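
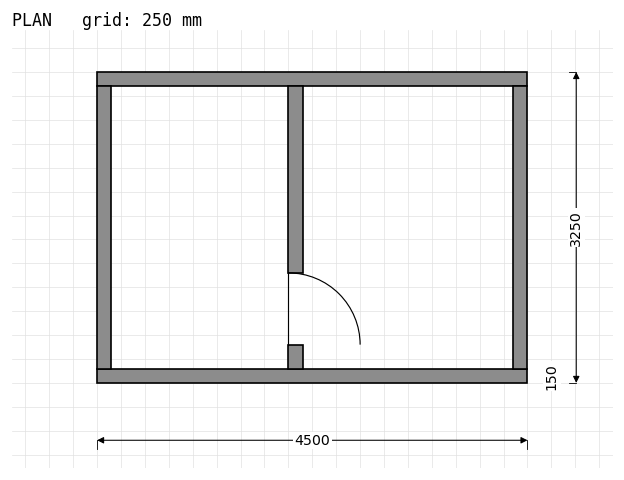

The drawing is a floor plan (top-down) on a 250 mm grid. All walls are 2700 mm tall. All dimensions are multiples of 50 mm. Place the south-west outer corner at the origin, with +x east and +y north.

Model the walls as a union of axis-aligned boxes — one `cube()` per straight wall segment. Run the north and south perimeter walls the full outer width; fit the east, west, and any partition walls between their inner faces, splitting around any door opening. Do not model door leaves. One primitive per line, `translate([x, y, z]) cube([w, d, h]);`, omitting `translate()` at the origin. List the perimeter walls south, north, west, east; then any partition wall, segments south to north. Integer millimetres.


cube([4500, 150, 2700]);
translate([0, 3100, 0]) cube([4500, 150, 2700]);
translate([0, 150, 0]) cube([150, 2950, 2700]);
translate([4350, 150, 0]) cube([150, 2950, 2700]);
translate([2000, 150, 0]) cube([150, 250, 2700]);
translate([2000, 1150, 0]) cube([150, 1950, 2700]);


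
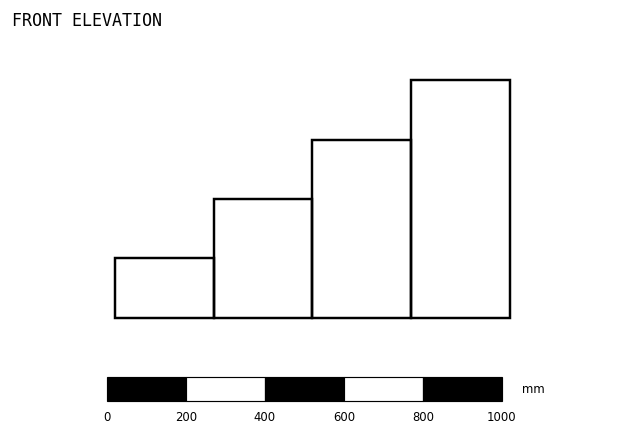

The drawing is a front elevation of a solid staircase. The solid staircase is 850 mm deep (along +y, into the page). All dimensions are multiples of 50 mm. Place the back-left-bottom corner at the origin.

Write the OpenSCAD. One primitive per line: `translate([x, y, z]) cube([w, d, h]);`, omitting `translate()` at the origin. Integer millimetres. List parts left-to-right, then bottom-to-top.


cube([250, 850, 150]);
translate([250, 0, 0]) cube([250, 850, 300]);
translate([500, 0, 0]) cube([250, 850, 450]);
translate([750, 0, 0]) cube([250, 850, 600]);


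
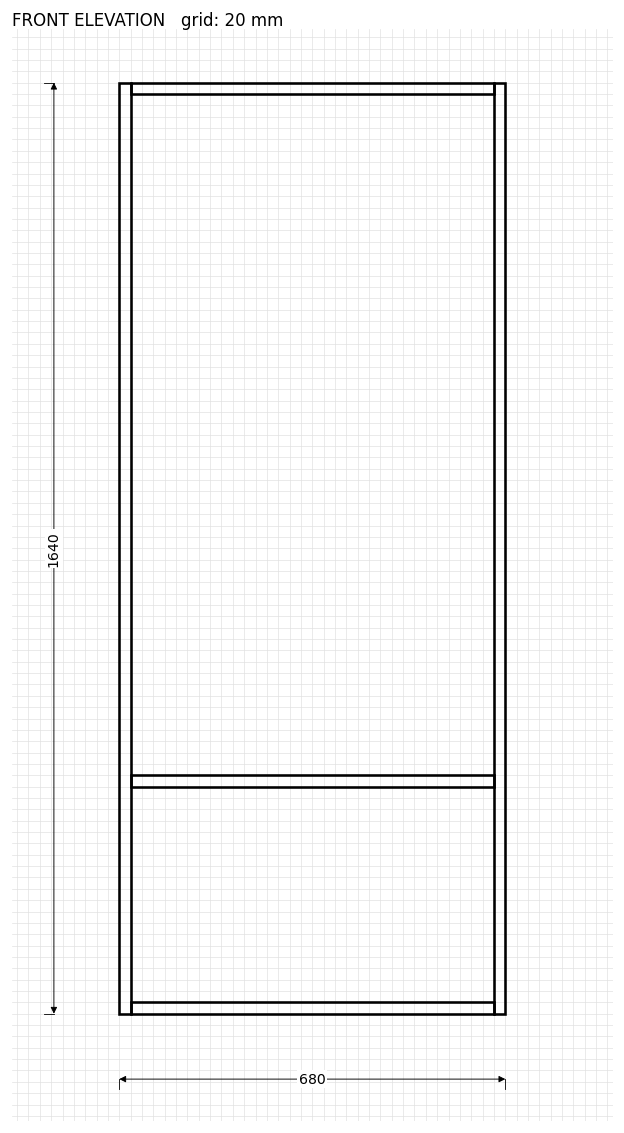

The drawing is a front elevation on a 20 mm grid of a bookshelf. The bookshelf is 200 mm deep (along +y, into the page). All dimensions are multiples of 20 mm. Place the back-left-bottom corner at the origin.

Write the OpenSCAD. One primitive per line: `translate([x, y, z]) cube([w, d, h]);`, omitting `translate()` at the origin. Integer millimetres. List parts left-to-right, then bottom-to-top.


cube([20, 200, 1640]);
translate([20, 0, 0]) cube([640, 200, 20]);
translate([20, 0, 400]) cube([640, 200, 20]);
translate([20, 0, 1620]) cube([640, 200, 20]);
translate([660, 0, 0]) cube([20, 200, 1640]);


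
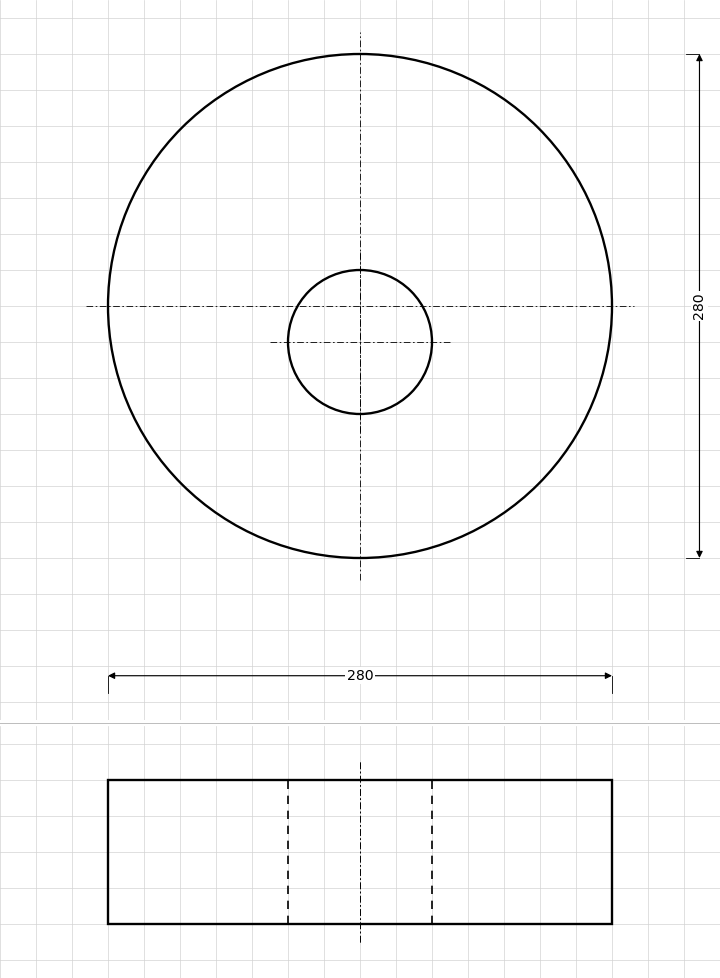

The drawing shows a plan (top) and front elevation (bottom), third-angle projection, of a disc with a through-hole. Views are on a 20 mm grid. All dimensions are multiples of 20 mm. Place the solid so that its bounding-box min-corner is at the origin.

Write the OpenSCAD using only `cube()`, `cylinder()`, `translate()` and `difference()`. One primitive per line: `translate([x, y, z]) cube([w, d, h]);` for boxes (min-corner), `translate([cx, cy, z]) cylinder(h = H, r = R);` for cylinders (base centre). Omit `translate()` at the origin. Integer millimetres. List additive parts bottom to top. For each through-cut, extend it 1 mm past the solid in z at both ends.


difference() {
  translate([140, 140, 0]) cylinder(h = 80, r = 140);
  translate([140, 120, -1]) cylinder(h = 82, r = 40);
}


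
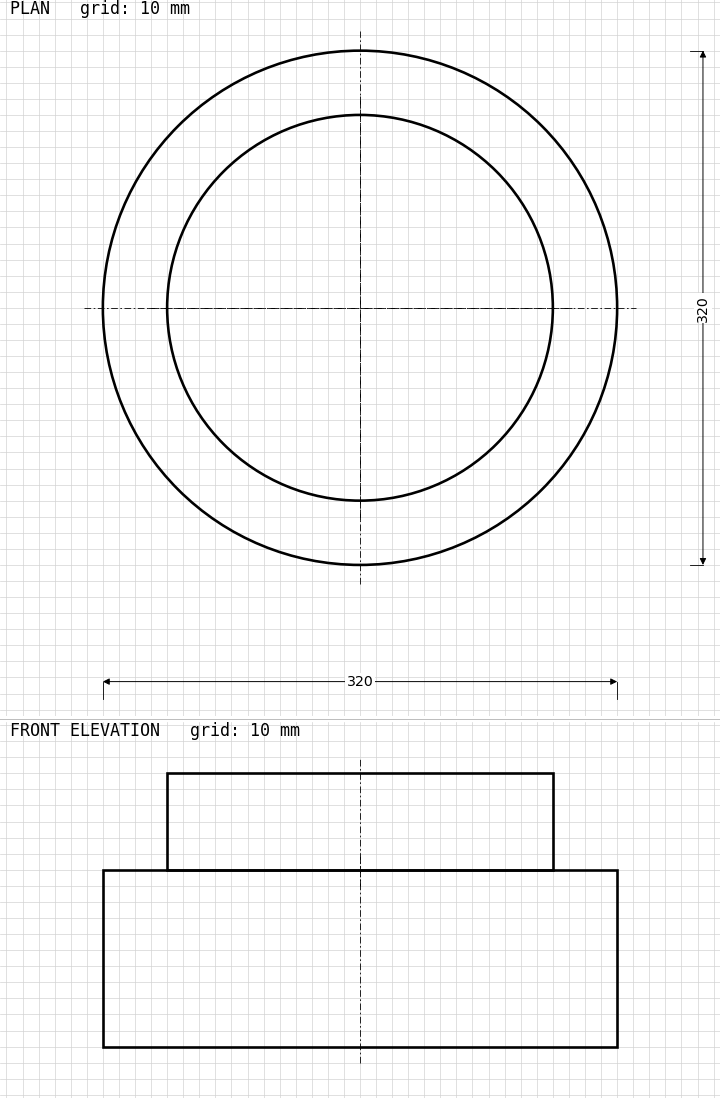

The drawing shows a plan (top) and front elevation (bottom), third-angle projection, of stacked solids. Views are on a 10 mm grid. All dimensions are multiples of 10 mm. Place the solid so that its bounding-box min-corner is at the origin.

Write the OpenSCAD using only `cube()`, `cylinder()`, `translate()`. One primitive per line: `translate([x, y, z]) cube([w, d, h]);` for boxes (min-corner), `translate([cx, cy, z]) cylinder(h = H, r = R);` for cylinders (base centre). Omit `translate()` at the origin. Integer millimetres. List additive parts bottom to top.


translate([160, 160, 0]) cylinder(h = 110, r = 160);
translate([160, 160, 110]) cylinder(h = 60, r = 120);


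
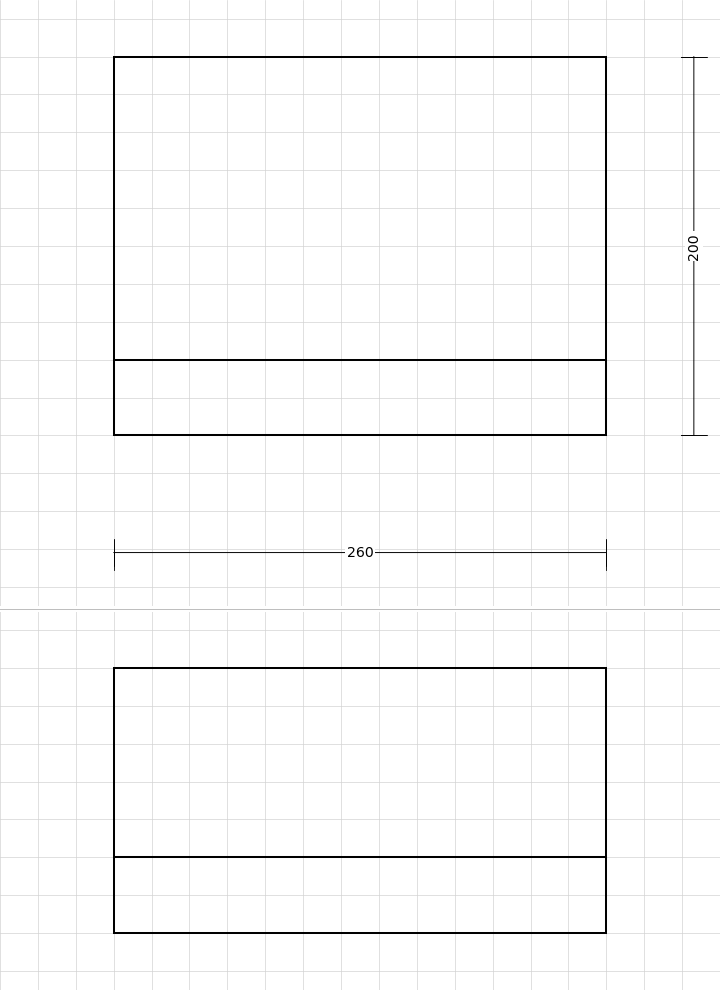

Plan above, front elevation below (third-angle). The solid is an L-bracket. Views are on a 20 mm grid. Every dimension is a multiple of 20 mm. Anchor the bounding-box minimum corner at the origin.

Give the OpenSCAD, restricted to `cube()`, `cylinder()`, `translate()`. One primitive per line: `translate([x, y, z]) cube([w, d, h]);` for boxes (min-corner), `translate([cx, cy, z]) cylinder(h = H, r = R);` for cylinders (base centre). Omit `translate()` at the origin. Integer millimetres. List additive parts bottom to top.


cube([260, 200, 40]);
translate([0, 0, 40]) cube([260, 40, 100]);


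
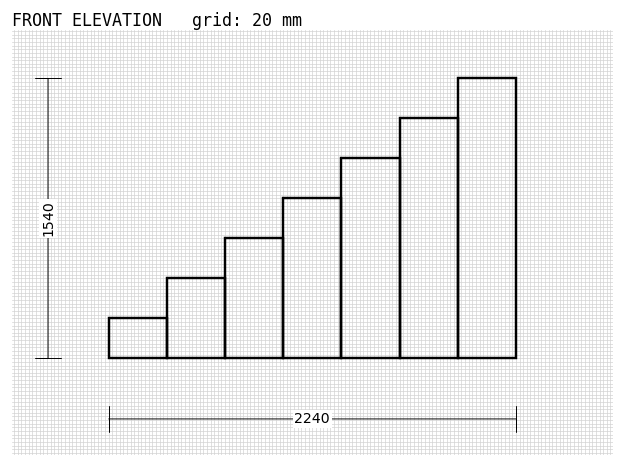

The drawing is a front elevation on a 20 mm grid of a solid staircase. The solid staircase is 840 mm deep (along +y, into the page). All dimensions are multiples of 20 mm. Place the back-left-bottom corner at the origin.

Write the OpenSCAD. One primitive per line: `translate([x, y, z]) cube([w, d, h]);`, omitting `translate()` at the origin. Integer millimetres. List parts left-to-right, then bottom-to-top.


cube([320, 840, 220]);
translate([320, 0, 0]) cube([320, 840, 440]);
translate([640, 0, 0]) cube([320, 840, 660]);
translate([960, 0, 0]) cube([320, 840, 880]);
translate([1280, 0, 0]) cube([320, 840, 1100]);
translate([1600, 0, 0]) cube([320, 840, 1320]);
translate([1920, 0, 0]) cube([320, 840, 1540]);


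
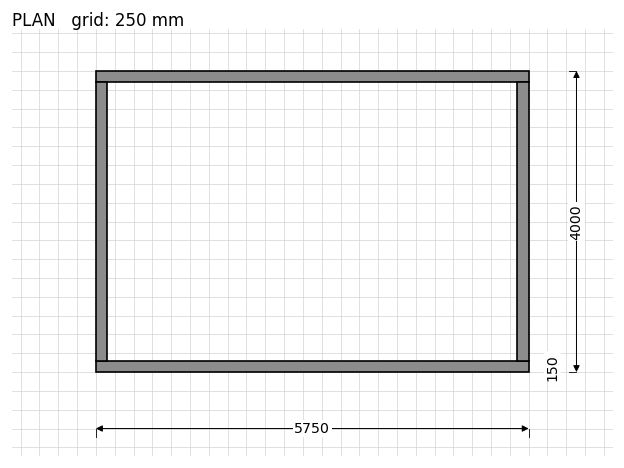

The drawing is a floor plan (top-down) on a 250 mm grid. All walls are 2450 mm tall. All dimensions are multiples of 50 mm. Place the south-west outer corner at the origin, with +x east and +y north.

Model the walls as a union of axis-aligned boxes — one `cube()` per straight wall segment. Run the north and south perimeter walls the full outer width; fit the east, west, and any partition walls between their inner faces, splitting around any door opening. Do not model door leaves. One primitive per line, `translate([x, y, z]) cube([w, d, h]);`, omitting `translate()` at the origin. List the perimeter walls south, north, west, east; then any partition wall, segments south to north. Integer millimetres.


cube([5750, 150, 2450]);
translate([0, 3850, 0]) cube([5750, 150, 2450]);
translate([0, 150, 0]) cube([150, 3700, 2450]);
translate([5600, 150, 0]) cube([150, 3700, 2450]);


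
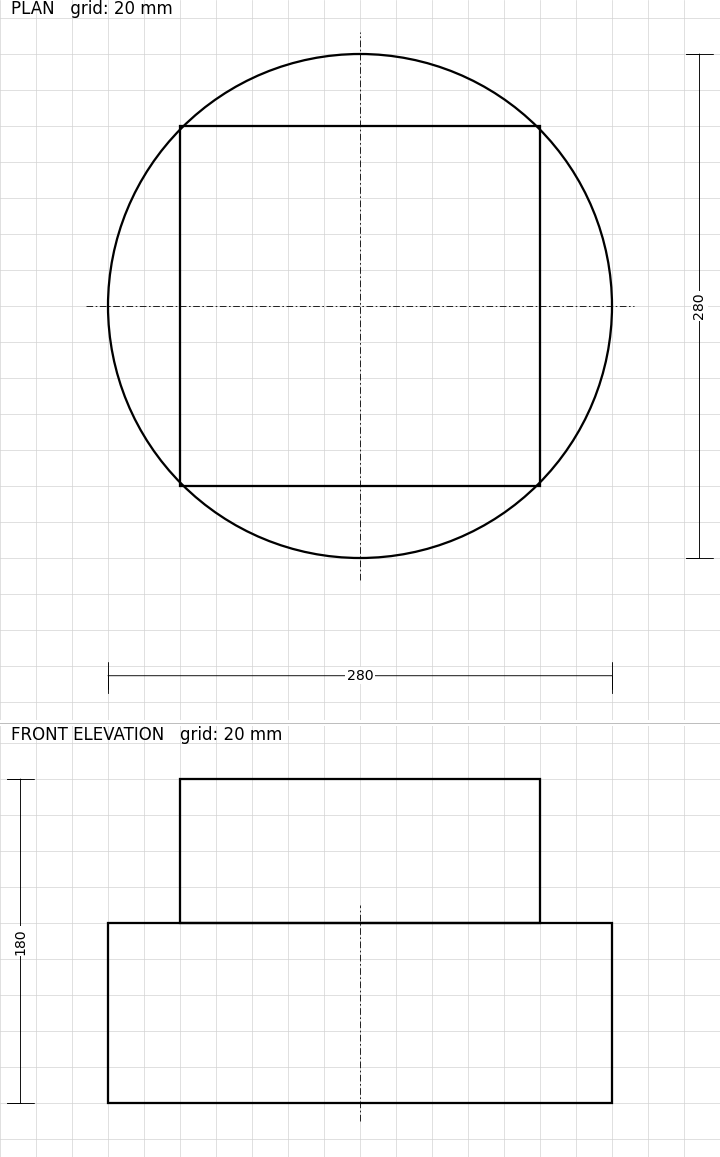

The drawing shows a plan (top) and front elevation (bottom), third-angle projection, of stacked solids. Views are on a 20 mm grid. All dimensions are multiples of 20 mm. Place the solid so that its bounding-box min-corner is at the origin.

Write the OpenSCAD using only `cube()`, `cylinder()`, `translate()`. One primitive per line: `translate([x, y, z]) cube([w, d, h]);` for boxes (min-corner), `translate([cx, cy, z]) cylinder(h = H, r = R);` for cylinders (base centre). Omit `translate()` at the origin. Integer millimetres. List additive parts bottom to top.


translate([140, 140, 0]) cylinder(h = 100, r = 140);
translate([40, 40, 100]) cube([200, 200, 80]);


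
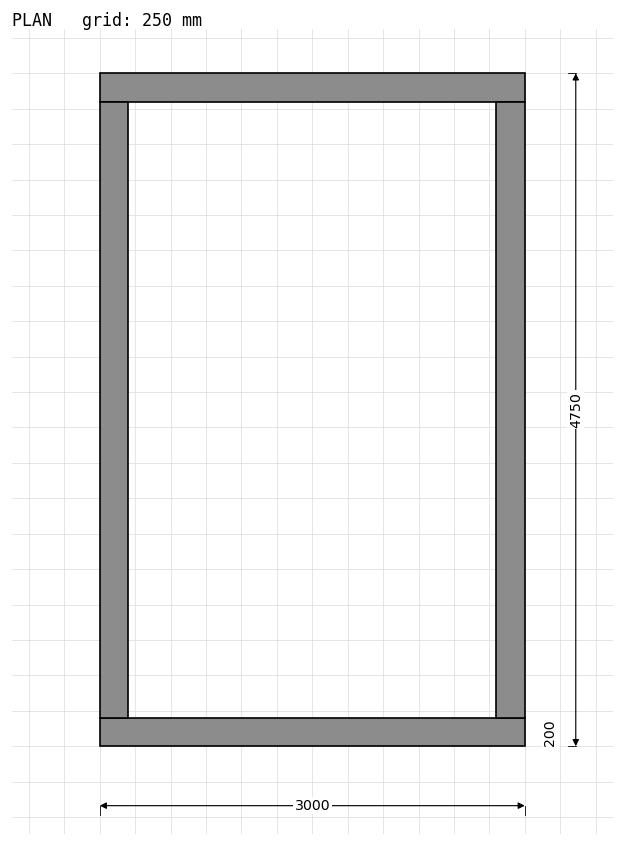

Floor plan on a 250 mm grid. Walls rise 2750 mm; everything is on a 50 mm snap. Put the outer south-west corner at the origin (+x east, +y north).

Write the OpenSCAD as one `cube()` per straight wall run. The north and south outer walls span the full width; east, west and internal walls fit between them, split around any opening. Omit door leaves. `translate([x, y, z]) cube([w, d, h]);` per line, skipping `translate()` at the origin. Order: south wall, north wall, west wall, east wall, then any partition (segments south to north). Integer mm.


cube([3000, 200, 2750]);
translate([0, 4550, 0]) cube([3000, 200, 2750]);
translate([0, 200, 0]) cube([200, 4350, 2750]);
translate([2800, 200, 0]) cube([200, 4350, 2750]);


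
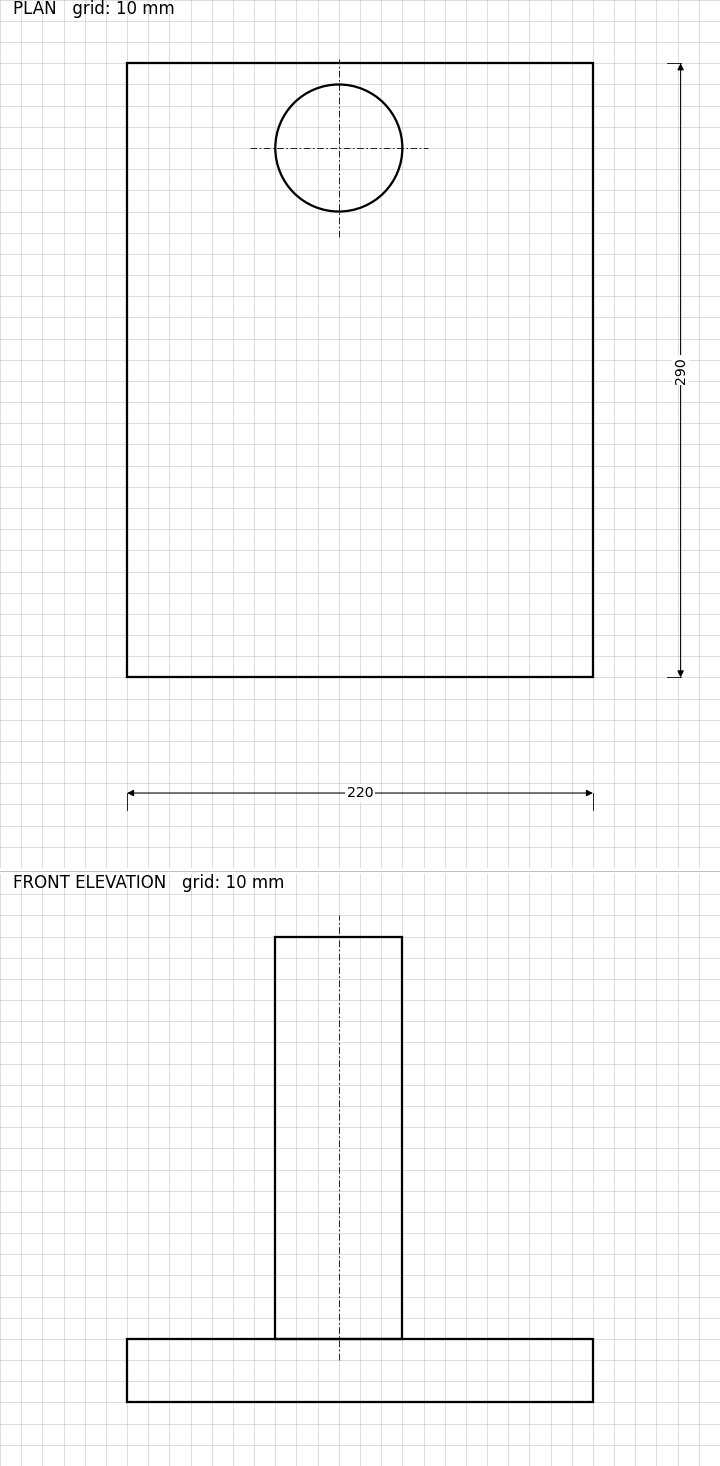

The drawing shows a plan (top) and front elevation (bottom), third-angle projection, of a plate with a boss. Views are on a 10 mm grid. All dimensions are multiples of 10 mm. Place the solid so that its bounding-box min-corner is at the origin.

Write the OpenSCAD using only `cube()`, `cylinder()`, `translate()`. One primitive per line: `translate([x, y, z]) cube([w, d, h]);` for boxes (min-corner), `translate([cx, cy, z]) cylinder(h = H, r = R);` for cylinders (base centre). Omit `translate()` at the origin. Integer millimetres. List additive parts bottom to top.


cube([220, 290, 30]);
translate([100, 250, 30]) cylinder(h = 190, r = 30);


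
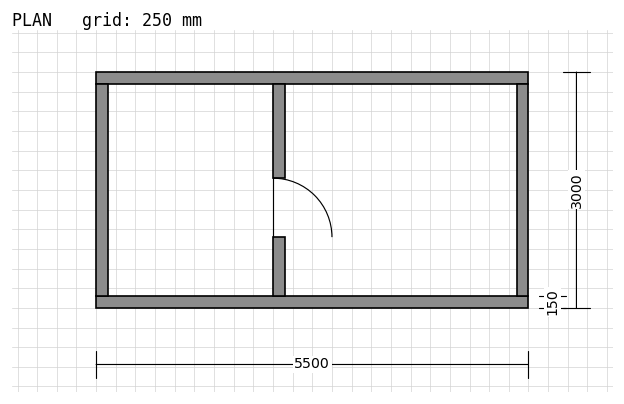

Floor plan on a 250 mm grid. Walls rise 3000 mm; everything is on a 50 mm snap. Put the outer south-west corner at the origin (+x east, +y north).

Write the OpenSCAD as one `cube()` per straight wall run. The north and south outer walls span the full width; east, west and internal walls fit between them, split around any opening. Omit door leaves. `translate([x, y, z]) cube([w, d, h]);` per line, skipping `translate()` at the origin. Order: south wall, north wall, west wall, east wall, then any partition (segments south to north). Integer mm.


cube([5500, 150, 3000]);
translate([0, 2850, 0]) cube([5500, 150, 3000]);
translate([0, 150, 0]) cube([150, 2700, 3000]);
translate([5350, 150, 0]) cube([150, 2700, 3000]);
translate([2250, 150, 0]) cube([150, 750, 3000]);
translate([2250, 1650, 0]) cube([150, 1200, 3000]);


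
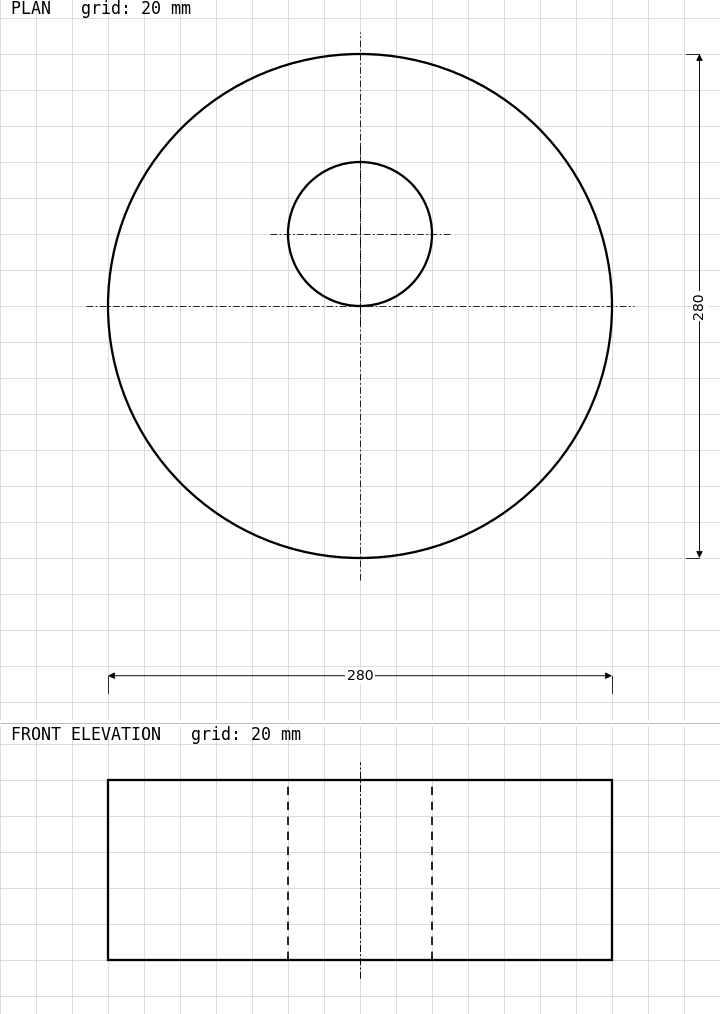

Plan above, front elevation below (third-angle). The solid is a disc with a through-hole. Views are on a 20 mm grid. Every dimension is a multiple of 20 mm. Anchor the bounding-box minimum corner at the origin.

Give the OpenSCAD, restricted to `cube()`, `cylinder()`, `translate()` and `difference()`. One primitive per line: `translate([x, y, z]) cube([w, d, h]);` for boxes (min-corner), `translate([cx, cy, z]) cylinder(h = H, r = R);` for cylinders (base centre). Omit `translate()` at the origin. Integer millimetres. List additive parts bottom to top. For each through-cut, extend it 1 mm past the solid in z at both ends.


difference() {
  translate([140, 140, 0]) cylinder(h = 100, r = 140);
  translate([140, 180, -1]) cylinder(h = 102, r = 40);
}


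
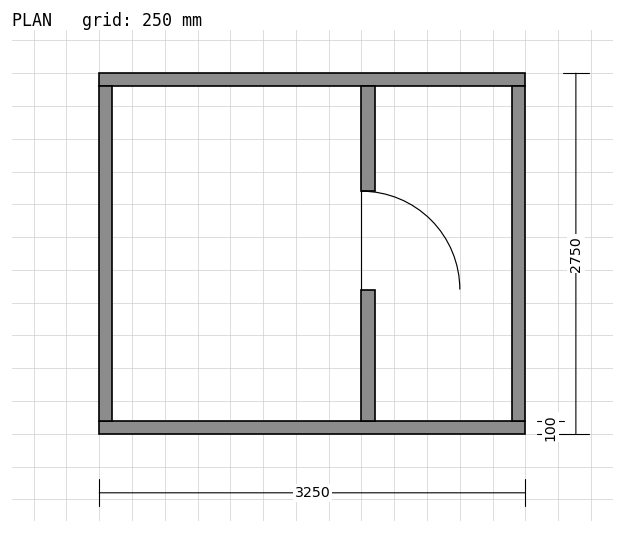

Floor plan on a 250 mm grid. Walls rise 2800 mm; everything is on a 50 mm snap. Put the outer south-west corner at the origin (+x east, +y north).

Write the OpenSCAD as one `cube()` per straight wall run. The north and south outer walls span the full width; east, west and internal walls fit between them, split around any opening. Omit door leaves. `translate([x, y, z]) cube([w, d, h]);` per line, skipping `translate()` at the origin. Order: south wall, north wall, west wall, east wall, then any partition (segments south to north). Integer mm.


cube([3250, 100, 2800]);
translate([0, 2650, 0]) cube([3250, 100, 2800]);
translate([0, 100, 0]) cube([100, 2550, 2800]);
translate([3150, 100, 0]) cube([100, 2550, 2800]);
translate([2000, 100, 0]) cube([100, 1000, 2800]);
translate([2000, 1850, 0]) cube([100, 800, 2800]);


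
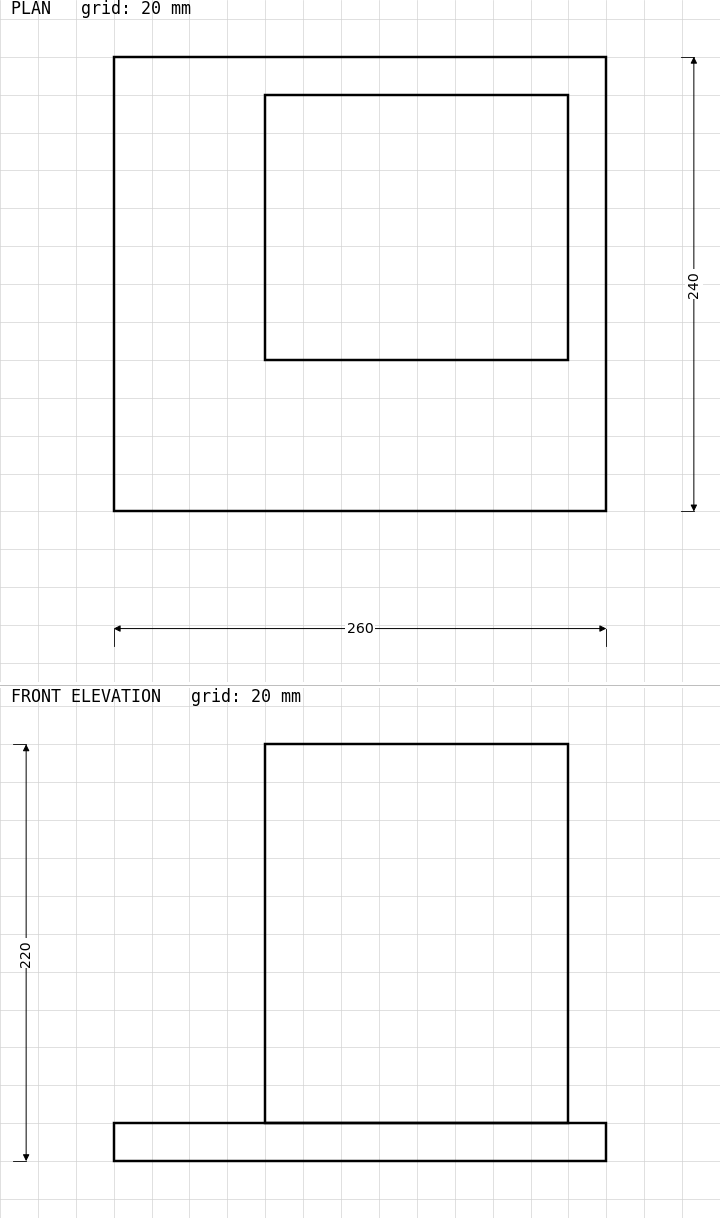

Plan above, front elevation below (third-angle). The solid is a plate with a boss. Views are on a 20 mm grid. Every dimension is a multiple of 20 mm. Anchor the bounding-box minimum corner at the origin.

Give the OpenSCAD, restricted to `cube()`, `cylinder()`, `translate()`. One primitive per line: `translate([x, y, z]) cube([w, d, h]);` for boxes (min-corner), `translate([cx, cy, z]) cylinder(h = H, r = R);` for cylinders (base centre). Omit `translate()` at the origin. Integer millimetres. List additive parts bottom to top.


cube([260, 240, 20]);
translate([80, 80, 20]) cube([160, 140, 200]);


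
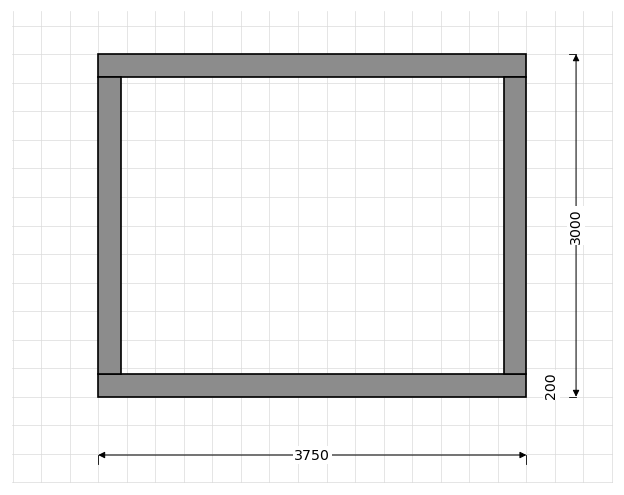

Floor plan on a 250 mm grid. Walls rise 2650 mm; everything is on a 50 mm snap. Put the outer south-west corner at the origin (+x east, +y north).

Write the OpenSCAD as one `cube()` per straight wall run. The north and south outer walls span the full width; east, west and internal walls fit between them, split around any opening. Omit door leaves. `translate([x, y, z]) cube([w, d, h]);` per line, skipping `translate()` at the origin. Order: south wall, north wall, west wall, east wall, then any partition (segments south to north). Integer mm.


cube([3750, 200, 2650]);
translate([0, 2800, 0]) cube([3750, 200, 2650]);
translate([0, 200, 0]) cube([200, 2600, 2650]);
translate([3550, 200, 0]) cube([200, 2600, 2650]);


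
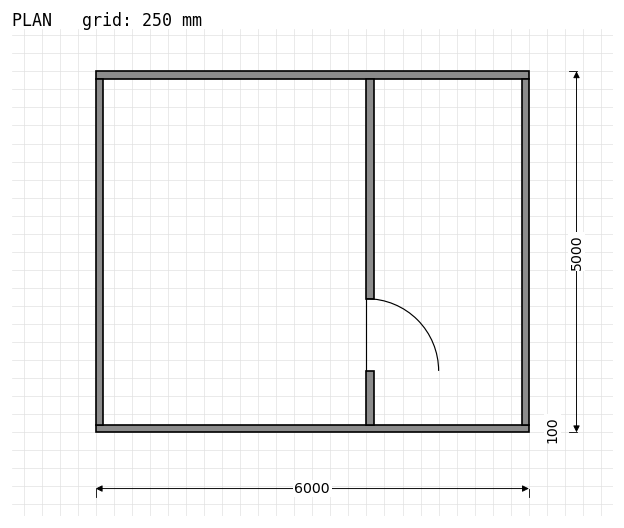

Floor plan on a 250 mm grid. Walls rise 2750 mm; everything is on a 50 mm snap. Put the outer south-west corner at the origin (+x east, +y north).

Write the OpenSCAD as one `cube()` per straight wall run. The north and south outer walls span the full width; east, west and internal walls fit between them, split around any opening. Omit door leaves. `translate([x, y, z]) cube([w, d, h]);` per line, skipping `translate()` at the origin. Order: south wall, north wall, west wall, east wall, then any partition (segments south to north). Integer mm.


cube([6000, 100, 2750]);
translate([0, 4900, 0]) cube([6000, 100, 2750]);
translate([0, 100, 0]) cube([100, 4800, 2750]);
translate([5900, 100, 0]) cube([100, 4800, 2750]);
translate([3750, 100, 0]) cube([100, 750, 2750]);
translate([3750, 1850, 0]) cube([100, 3050, 2750]);


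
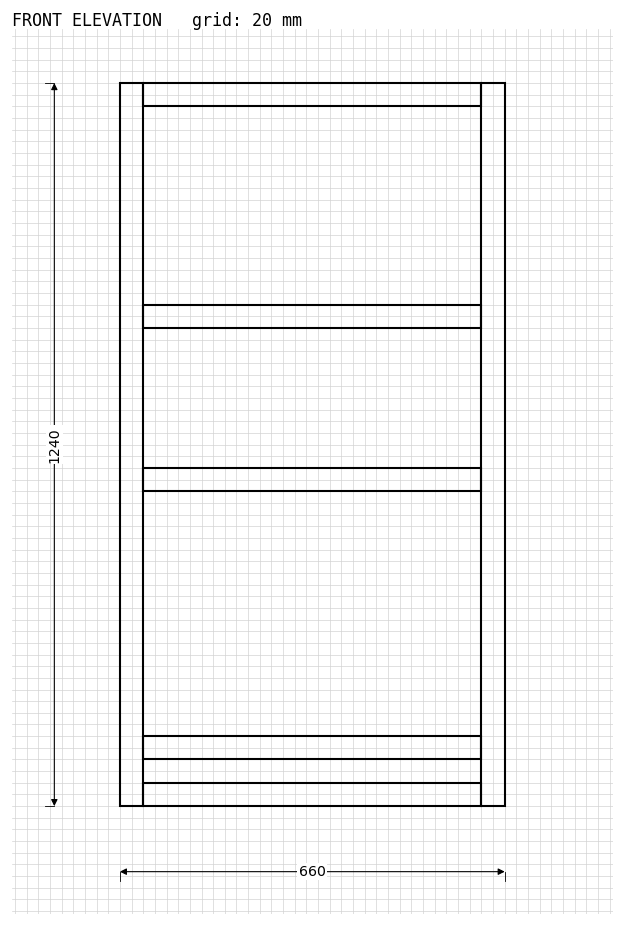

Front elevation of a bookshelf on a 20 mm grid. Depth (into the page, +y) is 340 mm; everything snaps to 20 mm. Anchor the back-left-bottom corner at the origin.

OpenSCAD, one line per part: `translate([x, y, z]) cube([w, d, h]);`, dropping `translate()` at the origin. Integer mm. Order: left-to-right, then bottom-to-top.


cube([40, 340, 1240]);
translate([40, 0, 0]) cube([580, 340, 40]);
translate([40, 0, 80]) cube([580, 340, 40]);
translate([40, 0, 540]) cube([580, 340, 40]);
translate([40, 0, 820]) cube([580, 340, 40]);
translate([40, 0, 1200]) cube([580, 340, 40]);
translate([620, 0, 0]) cube([40, 340, 1240]);


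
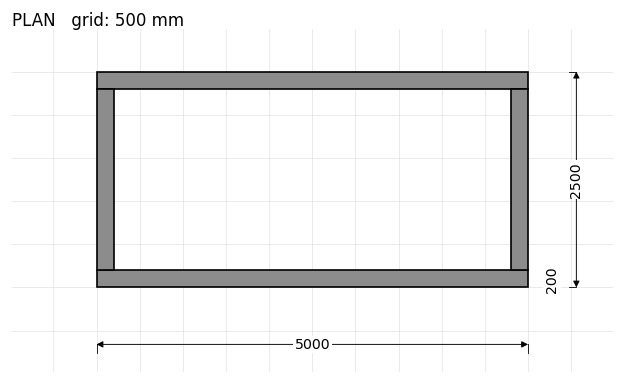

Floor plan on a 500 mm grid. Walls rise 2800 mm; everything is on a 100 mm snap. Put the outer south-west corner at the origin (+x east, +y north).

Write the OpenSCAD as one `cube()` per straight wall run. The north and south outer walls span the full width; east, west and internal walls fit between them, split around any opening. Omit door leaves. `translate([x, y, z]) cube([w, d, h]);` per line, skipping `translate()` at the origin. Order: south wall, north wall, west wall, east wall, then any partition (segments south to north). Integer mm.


cube([5000, 200, 2800]);
translate([0, 2300, 0]) cube([5000, 200, 2800]);
translate([0, 200, 0]) cube([200, 2100, 2800]);
translate([4800, 200, 0]) cube([200, 2100, 2800]);


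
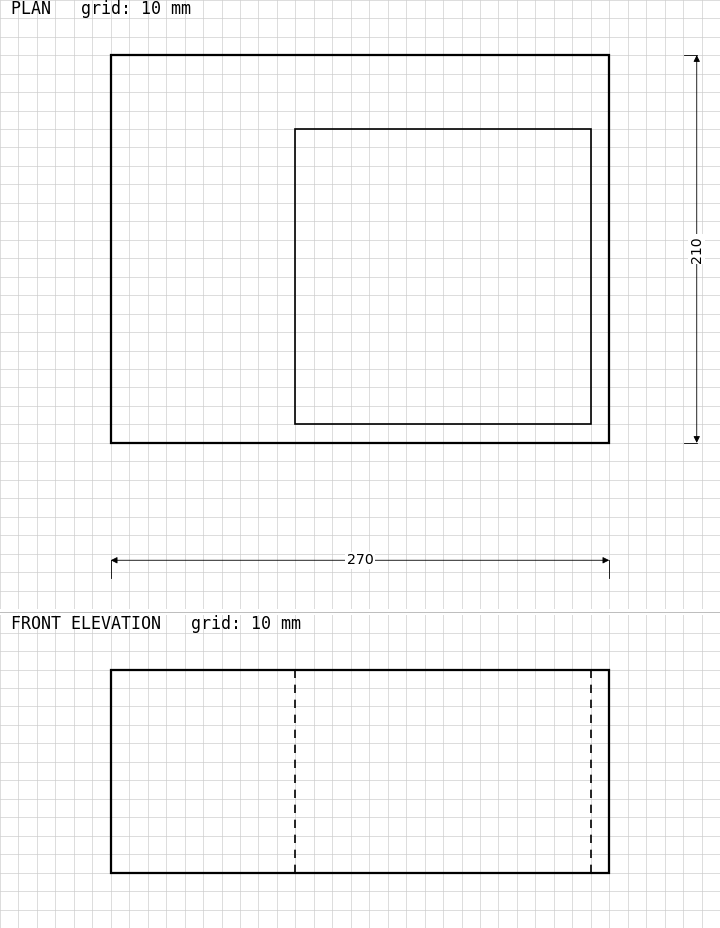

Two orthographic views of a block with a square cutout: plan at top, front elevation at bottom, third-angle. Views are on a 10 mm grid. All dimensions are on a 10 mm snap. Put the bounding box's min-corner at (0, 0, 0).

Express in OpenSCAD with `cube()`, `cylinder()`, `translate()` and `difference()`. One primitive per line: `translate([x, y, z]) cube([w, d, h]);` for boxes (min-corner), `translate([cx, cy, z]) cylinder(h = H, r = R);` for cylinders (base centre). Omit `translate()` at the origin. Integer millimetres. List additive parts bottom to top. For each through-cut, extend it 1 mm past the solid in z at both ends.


difference() {
  cube([270, 210, 110]);
  translate([100, 10, -1]) cube([160, 160, 112]);
}


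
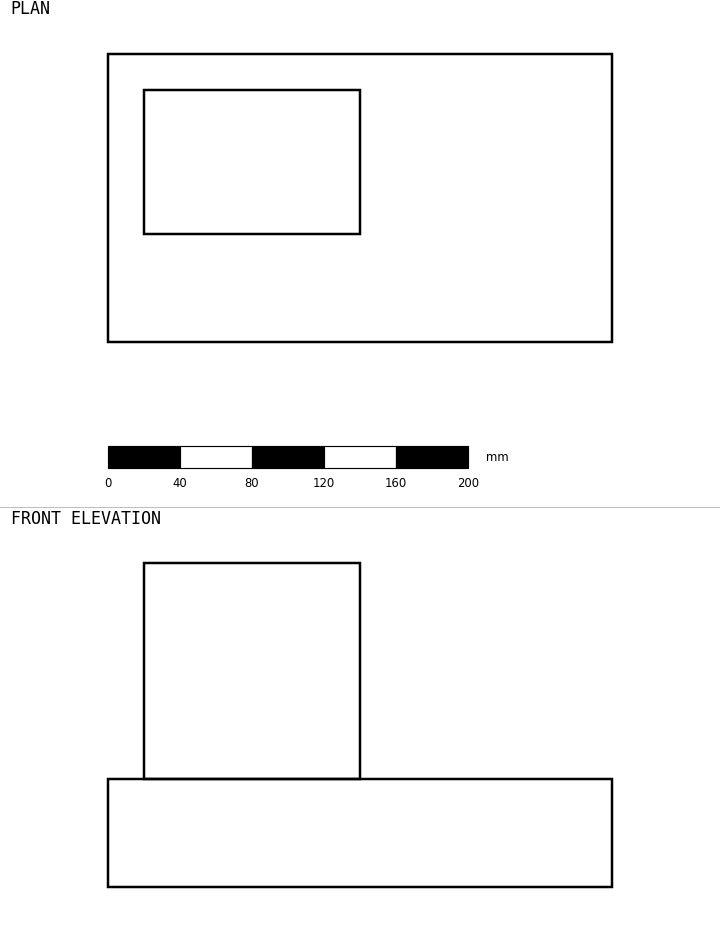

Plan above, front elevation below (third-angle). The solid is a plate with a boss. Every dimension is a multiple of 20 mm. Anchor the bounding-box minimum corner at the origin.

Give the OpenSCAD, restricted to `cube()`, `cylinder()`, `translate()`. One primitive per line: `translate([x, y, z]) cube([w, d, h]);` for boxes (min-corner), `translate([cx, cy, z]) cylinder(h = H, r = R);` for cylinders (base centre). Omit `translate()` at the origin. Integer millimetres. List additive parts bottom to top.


cube([280, 160, 60]);
translate([20, 60, 60]) cube([120, 80, 120]);


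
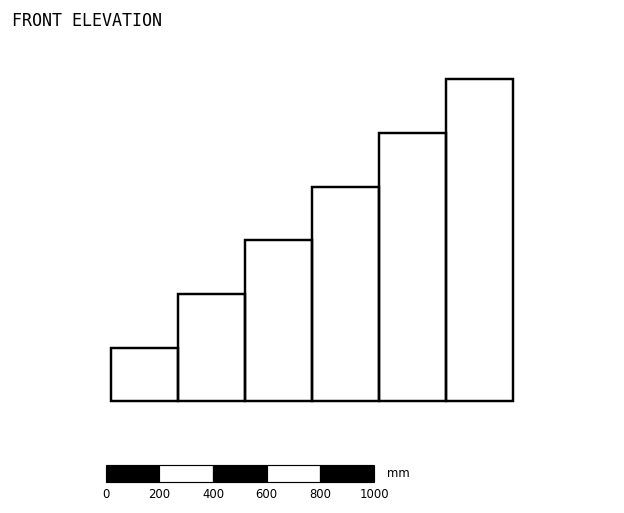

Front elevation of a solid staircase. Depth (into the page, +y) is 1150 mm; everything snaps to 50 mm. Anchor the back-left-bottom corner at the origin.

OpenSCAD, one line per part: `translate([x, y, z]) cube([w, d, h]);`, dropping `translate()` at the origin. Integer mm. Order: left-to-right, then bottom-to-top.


cube([250, 1150, 200]);
translate([250, 0, 0]) cube([250, 1150, 400]);
translate([500, 0, 0]) cube([250, 1150, 600]);
translate([750, 0, 0]) cube([250, 1150, 800]);
translate([1000, 0, 0]) cube([250, 1150, 1000]);
translate([1250, 0, 0]) cube([250, 1150, 1200]);


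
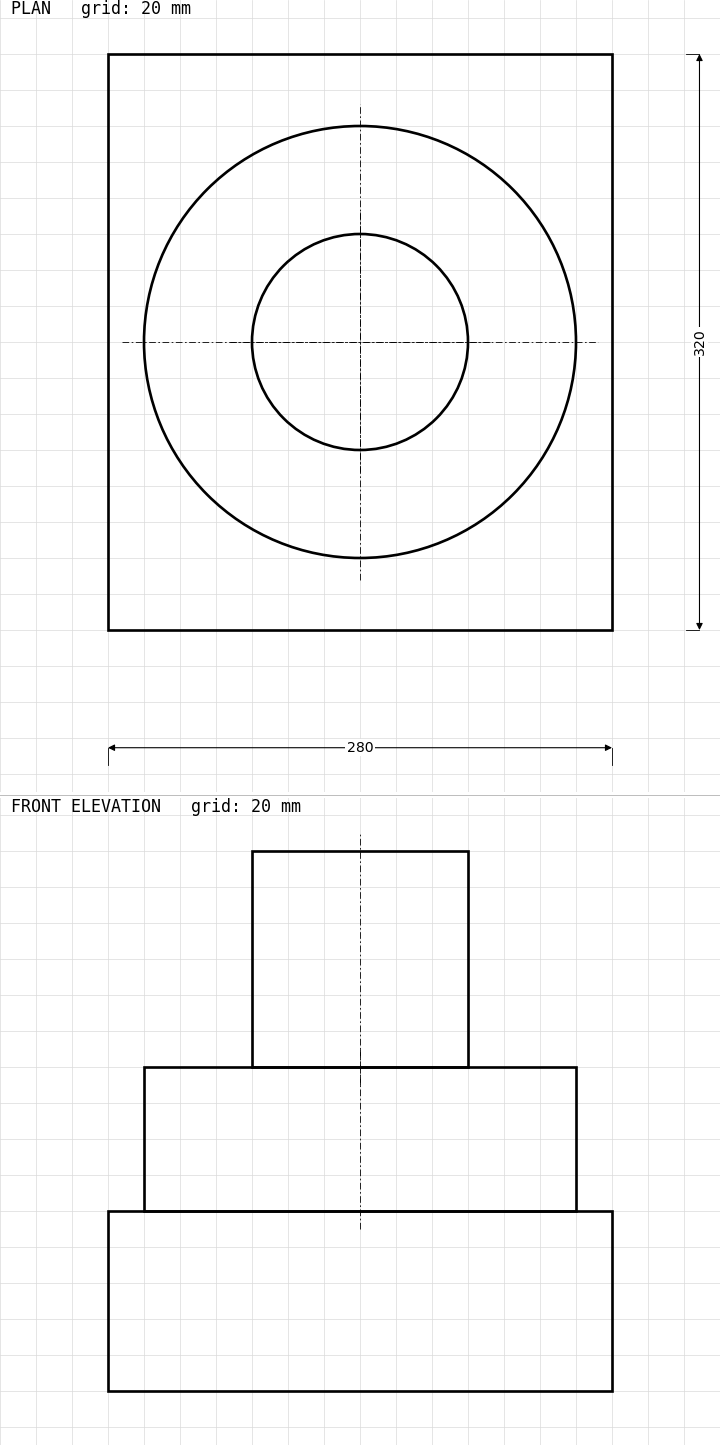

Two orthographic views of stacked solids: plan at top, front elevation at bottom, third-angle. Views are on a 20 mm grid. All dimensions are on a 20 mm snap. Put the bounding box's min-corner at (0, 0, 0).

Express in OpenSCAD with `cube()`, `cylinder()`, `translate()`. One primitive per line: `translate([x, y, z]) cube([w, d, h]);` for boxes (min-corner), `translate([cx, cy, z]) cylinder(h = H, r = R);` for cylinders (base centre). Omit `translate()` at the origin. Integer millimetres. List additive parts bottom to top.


cube([280, 320, 100]);
translate([140, 160, 100]) cylinder(h = 80, r = 120);
translate([140, 160, 180]) cylinder(h = 120, r = 60);


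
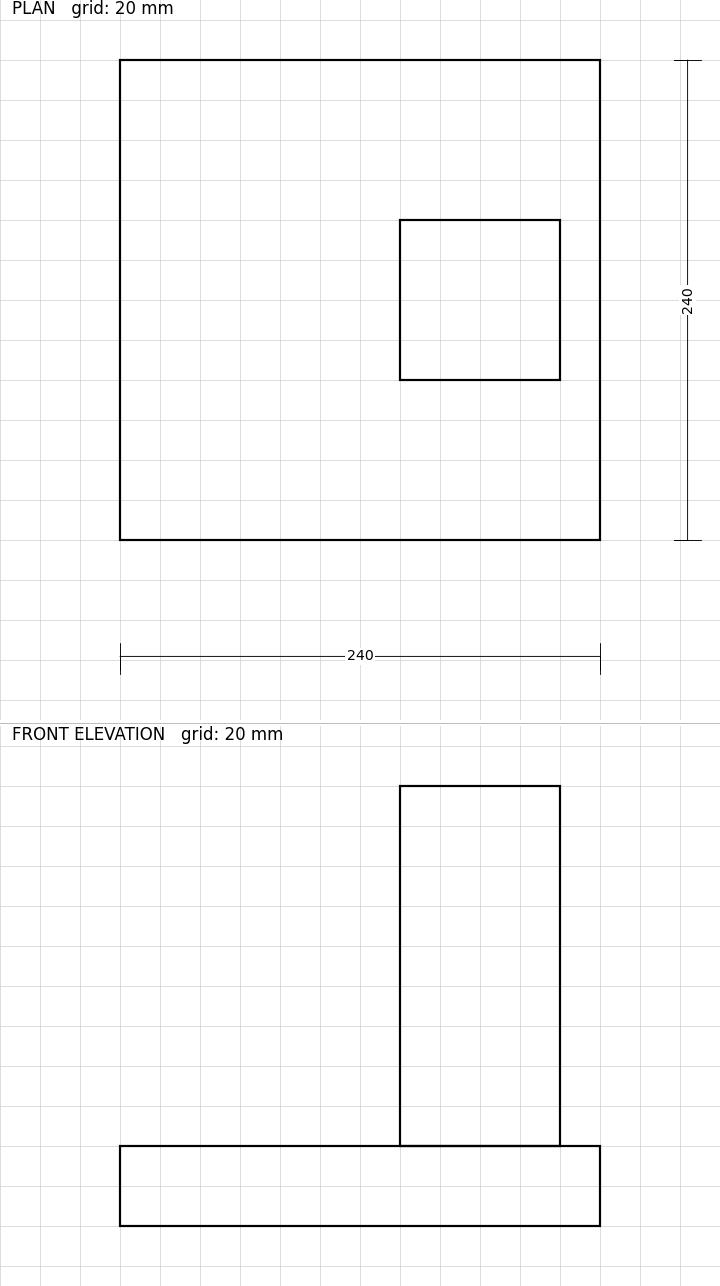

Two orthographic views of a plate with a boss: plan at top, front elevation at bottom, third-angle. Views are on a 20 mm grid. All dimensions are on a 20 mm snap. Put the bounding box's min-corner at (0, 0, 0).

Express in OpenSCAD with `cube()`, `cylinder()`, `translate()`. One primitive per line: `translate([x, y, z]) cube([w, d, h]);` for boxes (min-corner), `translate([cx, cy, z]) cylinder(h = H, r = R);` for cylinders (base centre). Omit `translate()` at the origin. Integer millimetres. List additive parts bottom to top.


cube([240, 240, 40]);
translate([140, 80, 40]) cube([80, 80, 180]);


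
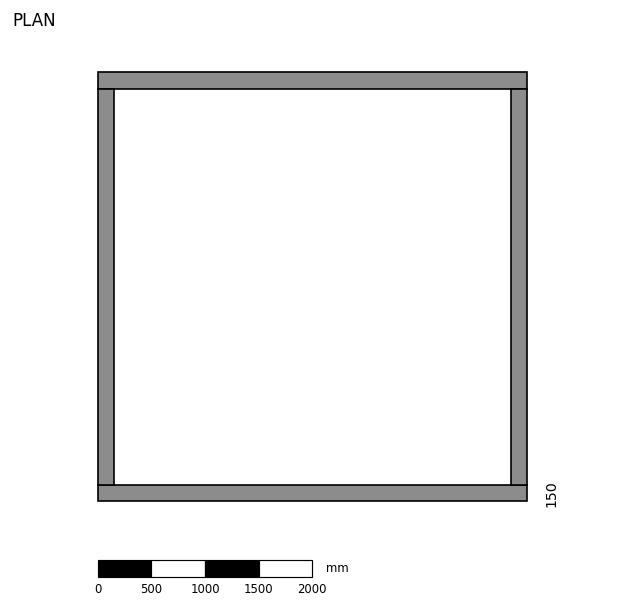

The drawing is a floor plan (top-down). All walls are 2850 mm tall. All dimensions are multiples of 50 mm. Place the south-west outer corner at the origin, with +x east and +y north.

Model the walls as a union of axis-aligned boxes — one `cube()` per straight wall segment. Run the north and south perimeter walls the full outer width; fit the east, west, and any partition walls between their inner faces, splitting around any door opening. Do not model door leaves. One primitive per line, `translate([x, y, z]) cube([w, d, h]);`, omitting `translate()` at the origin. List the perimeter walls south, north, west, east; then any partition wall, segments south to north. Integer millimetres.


cube([4000, 150, 2850]);
translate([0, 3850, 0]) cube([4000, 150, 2850]);
translate([0, 150, 0]) cube([150, 3700, 2850]);
translate([3850, 150, 0]) cube([150, 3700, 2850]);


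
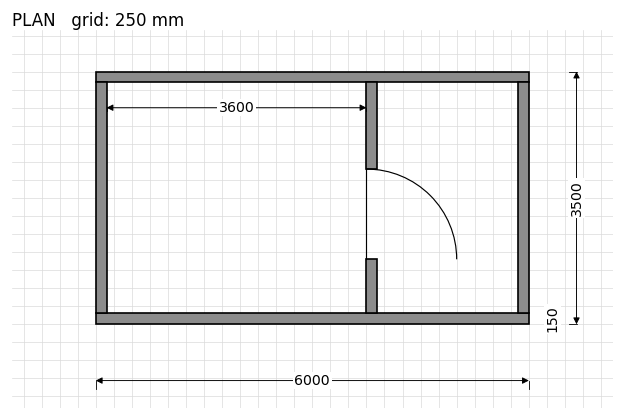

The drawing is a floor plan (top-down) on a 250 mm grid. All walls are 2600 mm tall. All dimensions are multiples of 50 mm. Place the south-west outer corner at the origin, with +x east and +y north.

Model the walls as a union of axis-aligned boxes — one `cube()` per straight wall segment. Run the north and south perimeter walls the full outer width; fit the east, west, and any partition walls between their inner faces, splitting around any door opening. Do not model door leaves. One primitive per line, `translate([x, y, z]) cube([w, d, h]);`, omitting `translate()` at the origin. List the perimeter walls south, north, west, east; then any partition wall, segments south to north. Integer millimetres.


cube([6000, 150, 2600]);
translate([0, 3350, 0]) cube([6000, 150, 2600]);
translate([0, 150, 0]) cube([150, 3200, 2600]);
translate([5850, 150, 0]) cube([150, 3200, 2600]);
translate([3750, 150, 0]) cube([150, 750, 2600]);
translate([3750, 2150, 0]) cube([150, 1200, 2600]);


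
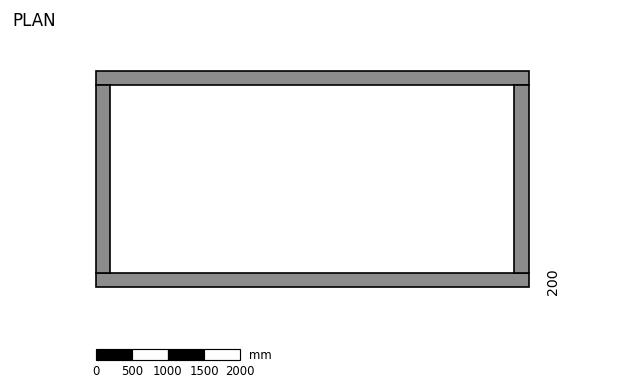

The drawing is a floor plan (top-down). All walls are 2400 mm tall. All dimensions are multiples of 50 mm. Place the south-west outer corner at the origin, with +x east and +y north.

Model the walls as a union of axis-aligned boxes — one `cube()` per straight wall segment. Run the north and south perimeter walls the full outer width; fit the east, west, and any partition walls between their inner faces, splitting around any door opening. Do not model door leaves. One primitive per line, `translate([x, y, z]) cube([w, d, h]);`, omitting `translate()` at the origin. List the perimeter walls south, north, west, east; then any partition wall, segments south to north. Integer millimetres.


cube([6000, 200, 2400]);
translate([0, 2800, 0]) cube([6000, 200, 2400]);
translate([0, 200, 0]) cube([200, 2600, 2400]);
translate([5800, 200, 0]) cube([200, 2600, 2400]);


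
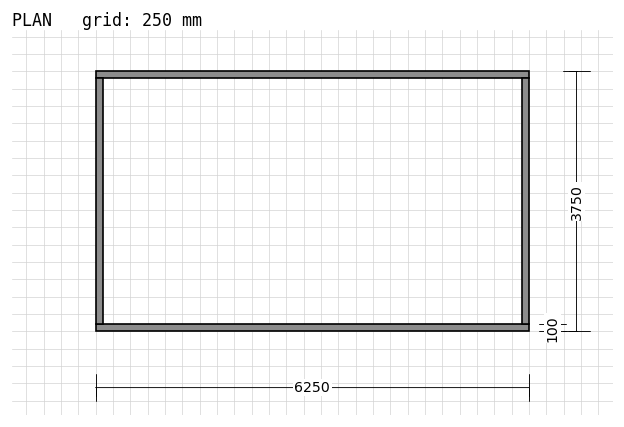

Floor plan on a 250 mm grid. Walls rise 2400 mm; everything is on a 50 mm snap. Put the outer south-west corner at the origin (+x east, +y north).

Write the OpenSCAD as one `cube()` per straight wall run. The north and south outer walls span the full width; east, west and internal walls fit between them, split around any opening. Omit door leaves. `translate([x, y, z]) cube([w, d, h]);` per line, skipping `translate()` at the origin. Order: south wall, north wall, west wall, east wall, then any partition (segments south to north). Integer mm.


cube([6250, 100, 2400]);
translate([0, 3650, 0]) cube([6250, 100, 2400]);
translate([0, 100, 0]) cube([100, 3550, 2400]);
translate([6150, 100, 0]) cube([100, 3550, 2400]);


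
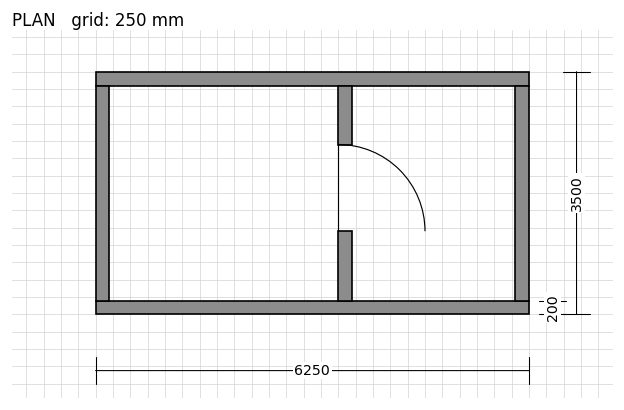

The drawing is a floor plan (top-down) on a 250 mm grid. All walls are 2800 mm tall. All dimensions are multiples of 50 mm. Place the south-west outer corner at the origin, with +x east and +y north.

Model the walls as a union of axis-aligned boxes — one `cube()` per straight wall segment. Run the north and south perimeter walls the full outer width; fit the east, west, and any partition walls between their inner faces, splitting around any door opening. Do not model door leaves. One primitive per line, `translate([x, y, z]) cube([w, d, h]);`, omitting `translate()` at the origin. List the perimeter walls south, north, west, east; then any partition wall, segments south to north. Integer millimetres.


cube([6250, 200, 2800]);
translate([0, 3300, 0]) cube([6250, 200, 2800]);
translate([0, 200, 0]) cube([200, 3100, 2800]);
translate([6050, 200, 0]) cube([200, 3100, 2800]);
translate([3500, 200, 0]) cube([200, 1000, 2800]);
translate([3500, 2450, 0]) cube([200, 850, 2800]);


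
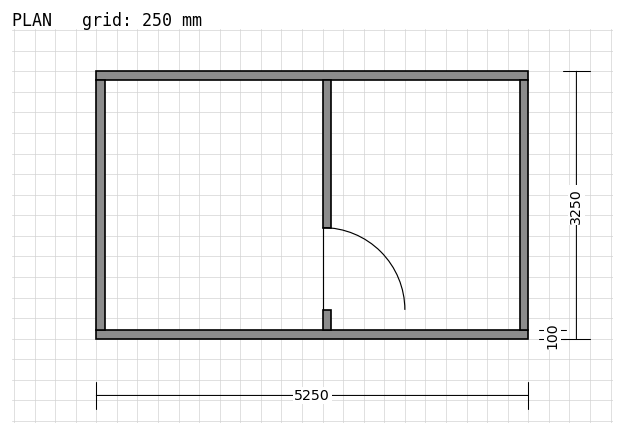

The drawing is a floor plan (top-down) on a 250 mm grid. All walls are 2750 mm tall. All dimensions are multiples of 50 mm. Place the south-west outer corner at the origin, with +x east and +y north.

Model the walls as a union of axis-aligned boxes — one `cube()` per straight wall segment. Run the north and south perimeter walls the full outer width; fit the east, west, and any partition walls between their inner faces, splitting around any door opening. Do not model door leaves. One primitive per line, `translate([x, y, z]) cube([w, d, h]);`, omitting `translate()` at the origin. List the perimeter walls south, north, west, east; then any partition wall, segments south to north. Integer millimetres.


cube([5250, 100, 2750]);
translate([0, 3150, 0]) cube([5250, 100, 2750]);
translate([0, 100, 0]) cube([100, 3050, 2750]);
translate([5150, 100, 0]) cube([100, 3050, 2750]);
translate([2750, 100, 0]) cube([100, 250, 2750]);
translate([2750, 1350, 0]) cube([100, 1800, 2750]);


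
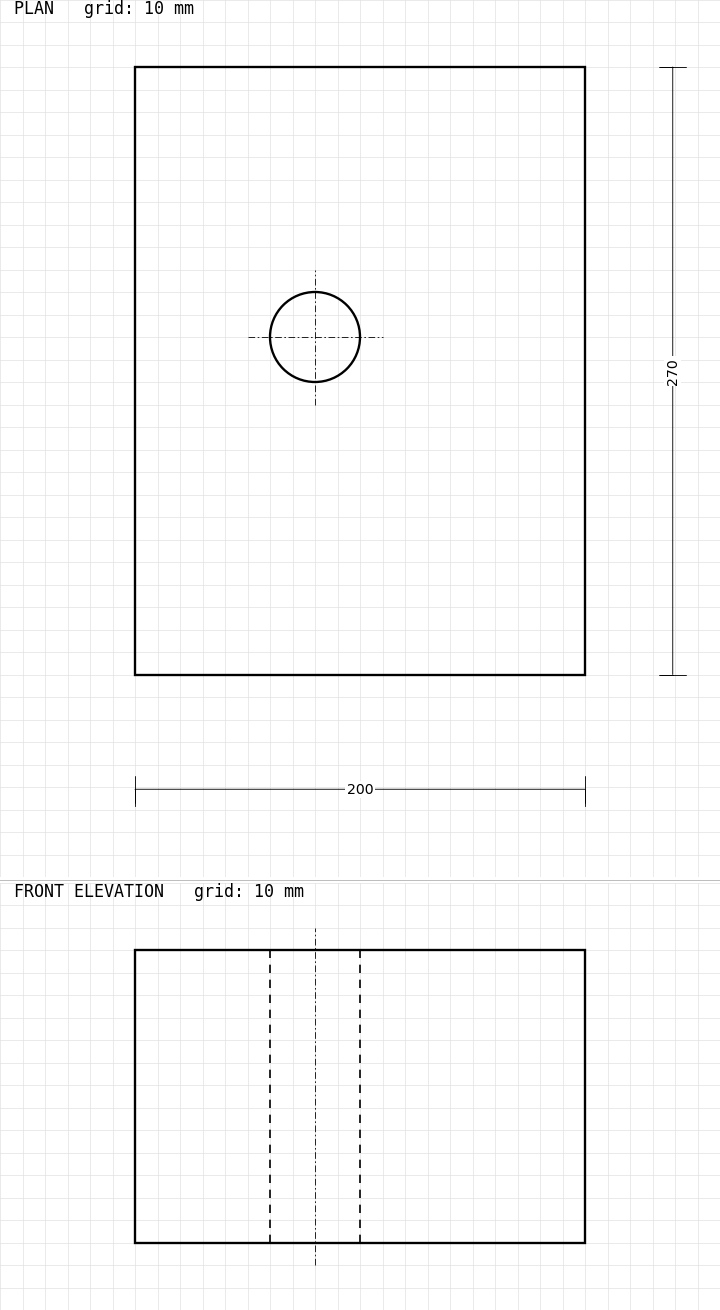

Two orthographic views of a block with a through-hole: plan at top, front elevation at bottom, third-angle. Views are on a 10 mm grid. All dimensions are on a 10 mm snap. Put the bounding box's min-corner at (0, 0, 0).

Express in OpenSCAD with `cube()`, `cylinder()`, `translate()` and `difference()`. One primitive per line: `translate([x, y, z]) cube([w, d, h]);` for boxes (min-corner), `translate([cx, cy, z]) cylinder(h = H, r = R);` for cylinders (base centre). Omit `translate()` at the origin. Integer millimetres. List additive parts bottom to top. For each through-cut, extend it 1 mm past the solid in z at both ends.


difference() {
  cube([200, 270, 130]);
  translate([80, 150, -1]) cylinder(h = 132, r = 20);
}


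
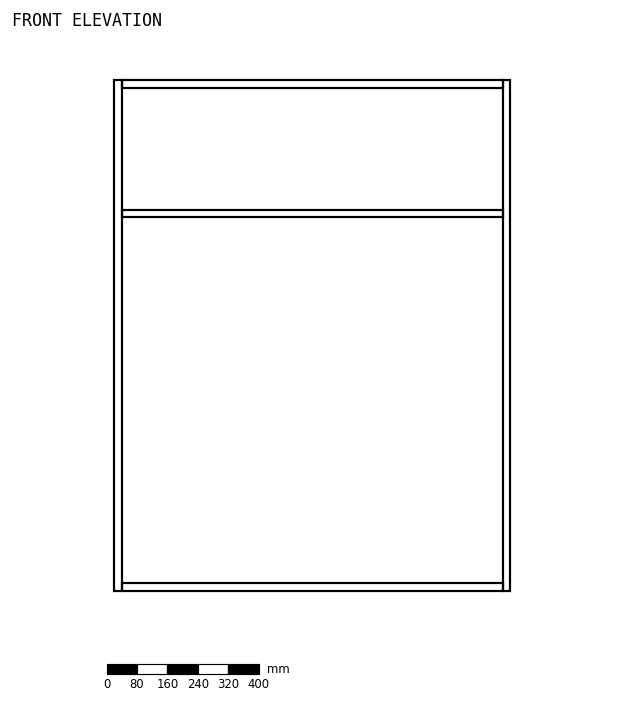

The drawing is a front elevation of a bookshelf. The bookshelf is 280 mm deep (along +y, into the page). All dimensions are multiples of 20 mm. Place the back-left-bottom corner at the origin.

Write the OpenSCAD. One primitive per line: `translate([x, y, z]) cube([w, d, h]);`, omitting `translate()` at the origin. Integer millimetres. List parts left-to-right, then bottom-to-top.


cube([20, 280, 1340]);
translate([20, 0, 0]) cube([1000, 280, 20]);
translate([20, 0, 980]) cube([1000, 280, 20]);
translate([20, 0, 1320]) cube([1000, 280, 20]);
translate([1020, 0, 0]) cube([20, 280, 1340]);


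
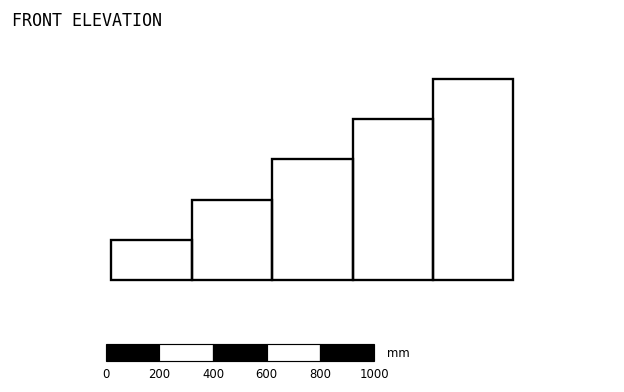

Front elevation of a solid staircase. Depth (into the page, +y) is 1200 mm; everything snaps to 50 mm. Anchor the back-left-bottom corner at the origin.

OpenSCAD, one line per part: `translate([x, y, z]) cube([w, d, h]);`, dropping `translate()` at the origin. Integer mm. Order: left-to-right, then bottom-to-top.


cube([300, 1200, 150]);
translate([300, 0, 0]) cube([300, 1200, 300]);
translate([600, 0, 0]) cube([300, 1200, 450]);
translate([900, 0, 0]) cube([300, 1200, 600]);
translate([1200, 0, 0]) cube([300, 1200, 750]);


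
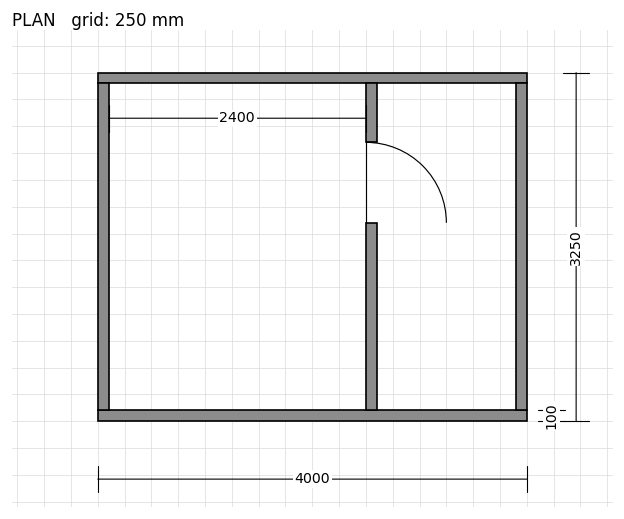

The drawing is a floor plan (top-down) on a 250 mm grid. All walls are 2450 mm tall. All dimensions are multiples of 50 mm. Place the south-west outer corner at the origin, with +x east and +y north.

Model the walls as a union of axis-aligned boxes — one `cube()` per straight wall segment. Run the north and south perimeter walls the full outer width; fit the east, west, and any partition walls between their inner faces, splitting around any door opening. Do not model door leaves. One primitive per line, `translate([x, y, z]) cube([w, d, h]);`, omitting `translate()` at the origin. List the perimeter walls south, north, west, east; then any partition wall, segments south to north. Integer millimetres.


cube([4000, 100, 2450]);
translate([0, 3150, 0]) cube([4000, 100, 2450]);
translate([0, 100, 0]) cube([100, 3050, 2450]);
translate([3900, 100, 0]) cube([100, 3050, 2450]);
translate([2500, 100, 0]) cube([100, 1750, 2450]);
translate([2500, 2600, 0]) cube([100, 550, 2450]);


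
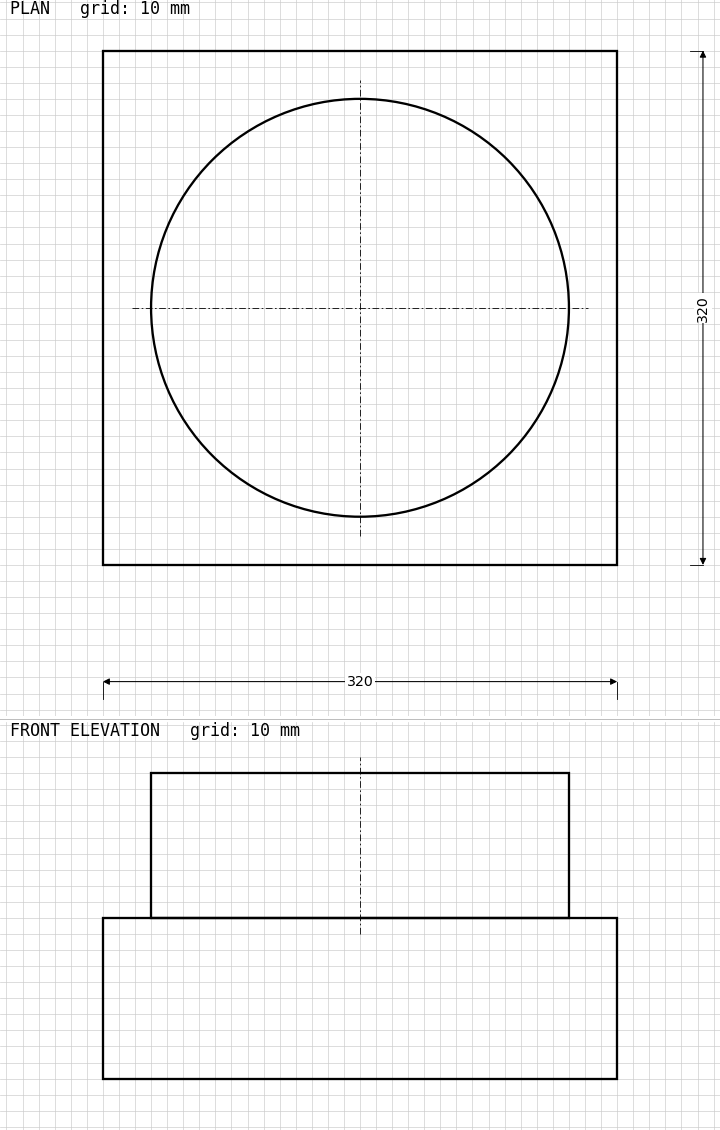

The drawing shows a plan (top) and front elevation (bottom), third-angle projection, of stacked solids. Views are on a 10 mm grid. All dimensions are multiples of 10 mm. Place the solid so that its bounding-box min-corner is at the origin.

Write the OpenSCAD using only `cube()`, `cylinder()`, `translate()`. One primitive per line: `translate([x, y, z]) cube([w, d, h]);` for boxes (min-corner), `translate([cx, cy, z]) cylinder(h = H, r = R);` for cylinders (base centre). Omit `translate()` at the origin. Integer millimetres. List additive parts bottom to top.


cube([320, 320, 100]);
translate([160, 160, 100]) cylinder(h = 90, r = 130);


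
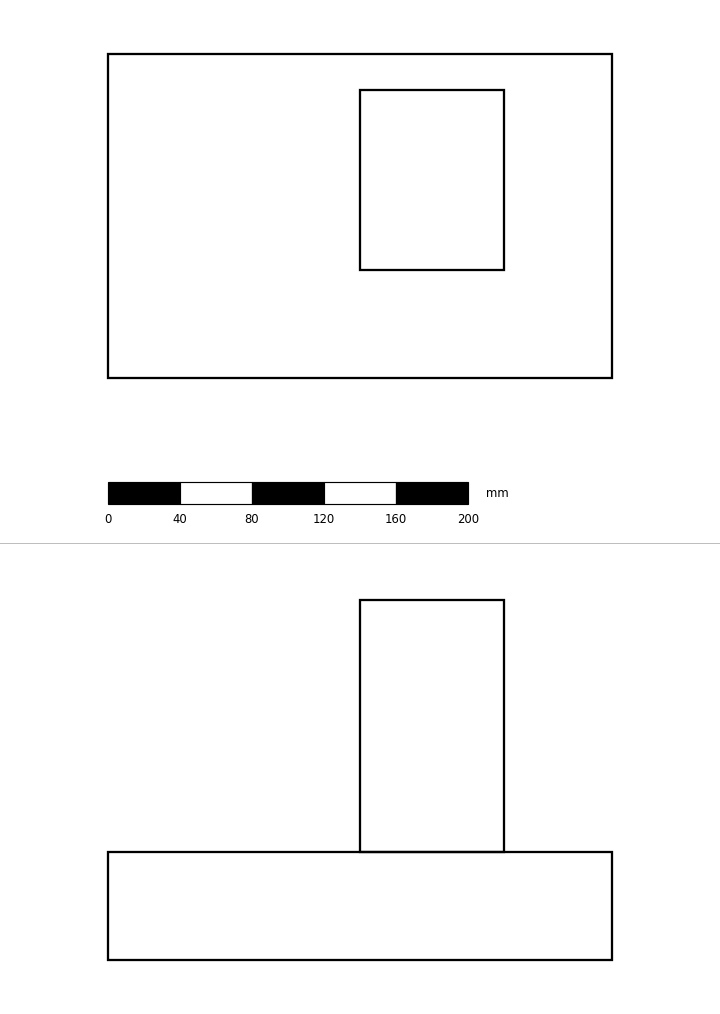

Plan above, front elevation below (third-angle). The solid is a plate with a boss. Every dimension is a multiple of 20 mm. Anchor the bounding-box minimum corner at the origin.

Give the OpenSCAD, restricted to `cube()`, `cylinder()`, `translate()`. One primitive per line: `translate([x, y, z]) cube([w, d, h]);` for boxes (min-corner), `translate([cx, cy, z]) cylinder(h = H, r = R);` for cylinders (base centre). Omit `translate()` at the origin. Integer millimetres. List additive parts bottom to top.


cube([280, 180, 60]);
translate([140, 60, 60]) cube([80, 100, 140]);


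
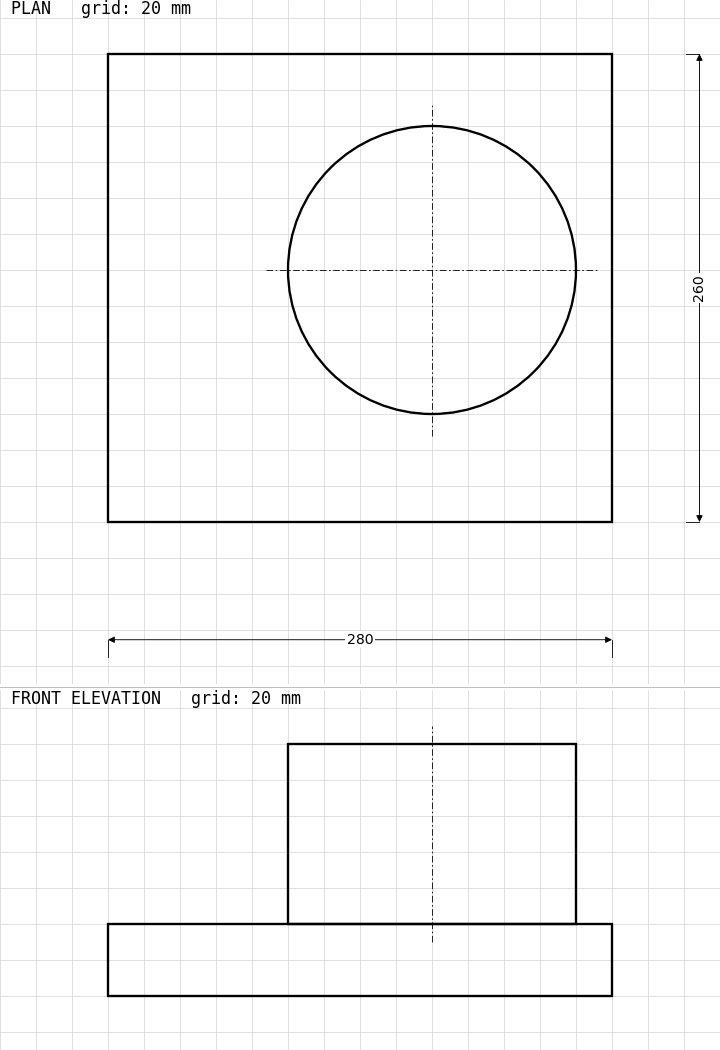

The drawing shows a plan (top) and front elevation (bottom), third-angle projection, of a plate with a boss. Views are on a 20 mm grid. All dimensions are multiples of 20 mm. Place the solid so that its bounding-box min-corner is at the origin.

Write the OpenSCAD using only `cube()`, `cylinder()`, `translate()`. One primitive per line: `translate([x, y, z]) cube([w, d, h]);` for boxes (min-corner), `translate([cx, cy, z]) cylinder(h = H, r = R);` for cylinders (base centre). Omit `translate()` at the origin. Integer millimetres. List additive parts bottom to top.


cube([280, 260, 40]);
translate([180, 140, 40]) cylinder(h = 100, r = 80);


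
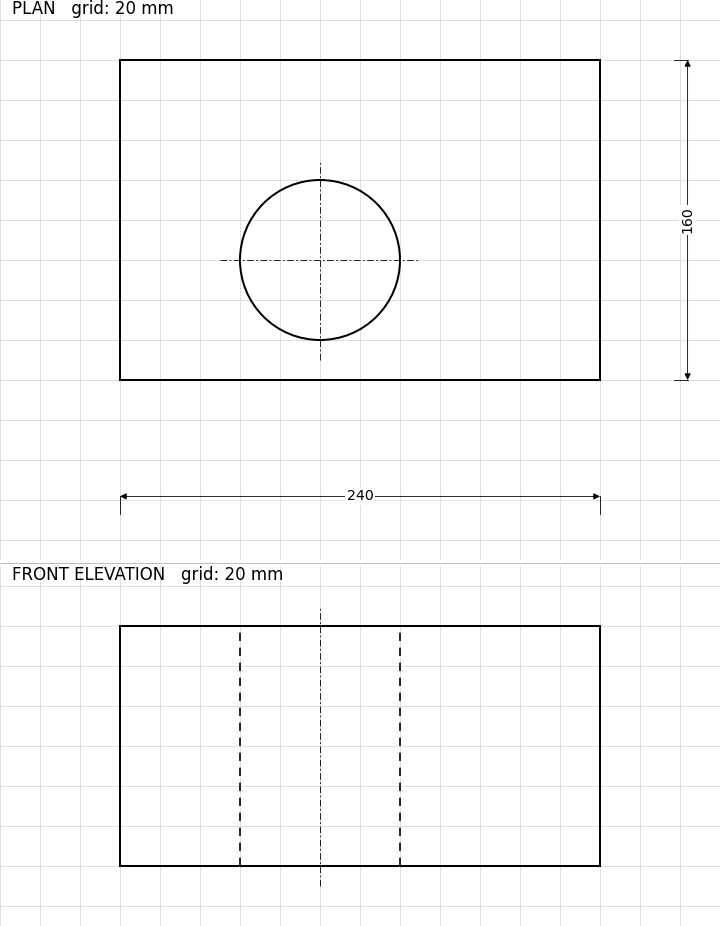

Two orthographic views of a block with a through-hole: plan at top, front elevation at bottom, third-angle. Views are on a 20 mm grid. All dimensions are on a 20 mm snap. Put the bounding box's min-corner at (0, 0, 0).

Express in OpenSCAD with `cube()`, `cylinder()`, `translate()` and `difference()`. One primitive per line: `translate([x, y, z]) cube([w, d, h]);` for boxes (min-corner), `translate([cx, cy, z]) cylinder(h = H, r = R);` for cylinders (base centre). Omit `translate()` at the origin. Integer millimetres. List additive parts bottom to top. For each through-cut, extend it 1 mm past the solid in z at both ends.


difference() {
  cube([240, 160, 120]);
  translate([100, 60, -1]) cylinder(h = 122, r = 40);
}


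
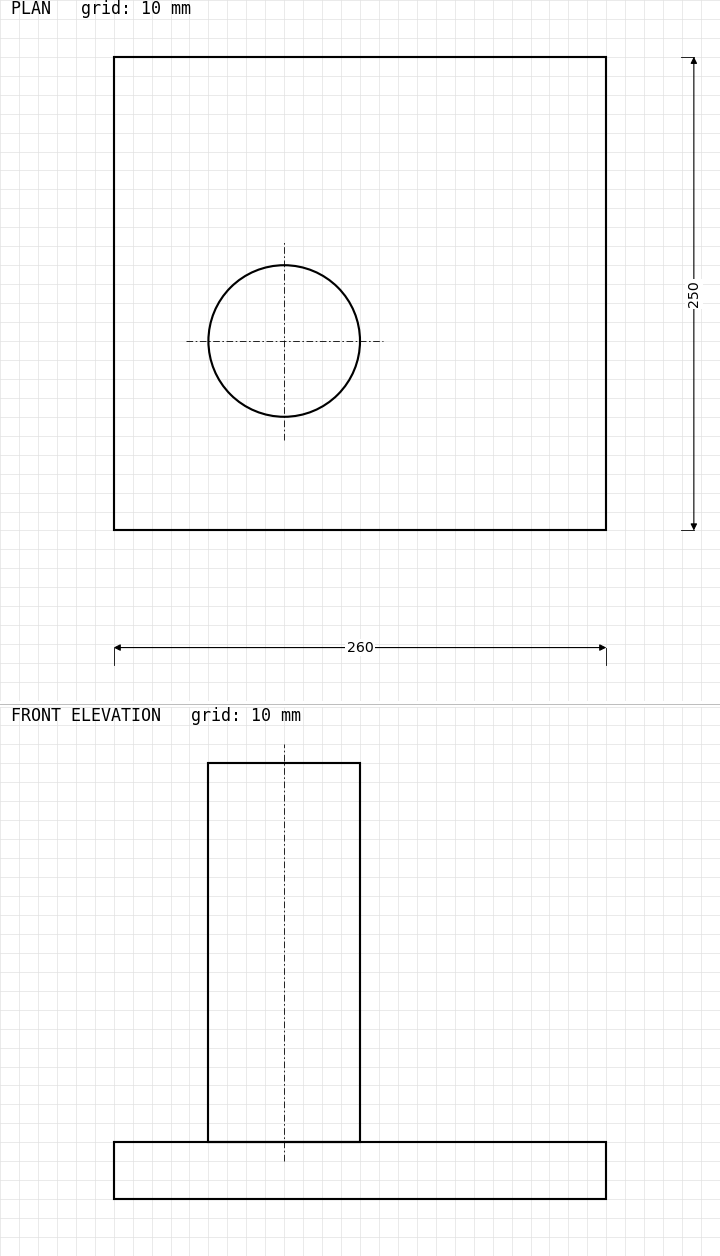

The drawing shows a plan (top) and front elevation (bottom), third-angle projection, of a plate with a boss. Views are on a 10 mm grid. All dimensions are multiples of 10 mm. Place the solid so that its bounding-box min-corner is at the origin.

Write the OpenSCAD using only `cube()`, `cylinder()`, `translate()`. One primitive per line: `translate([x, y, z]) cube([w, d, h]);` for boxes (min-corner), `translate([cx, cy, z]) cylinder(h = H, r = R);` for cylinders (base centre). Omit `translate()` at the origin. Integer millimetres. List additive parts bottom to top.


cube([260, 250, 30]);
translate([90, 100, 30]) cylinder(h = 200, r = 40);
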